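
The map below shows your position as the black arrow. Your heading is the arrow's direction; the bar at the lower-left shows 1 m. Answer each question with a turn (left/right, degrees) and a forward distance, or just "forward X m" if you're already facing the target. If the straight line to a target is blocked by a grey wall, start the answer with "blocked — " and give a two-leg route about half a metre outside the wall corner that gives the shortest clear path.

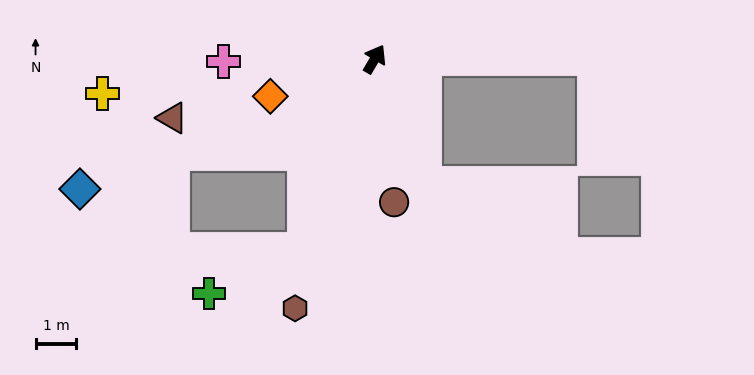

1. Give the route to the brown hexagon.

turn right 167°, forward 6.4 m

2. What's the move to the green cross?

blocked — turn right 170°, forward 5.0 m, then turn right 45°, forward 2.6 m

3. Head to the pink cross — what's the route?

turn left 121°, forward 3.7 m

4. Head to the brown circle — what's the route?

turn right 142°, forward 3.5 m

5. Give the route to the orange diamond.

turn left 140°, forward 2.7 m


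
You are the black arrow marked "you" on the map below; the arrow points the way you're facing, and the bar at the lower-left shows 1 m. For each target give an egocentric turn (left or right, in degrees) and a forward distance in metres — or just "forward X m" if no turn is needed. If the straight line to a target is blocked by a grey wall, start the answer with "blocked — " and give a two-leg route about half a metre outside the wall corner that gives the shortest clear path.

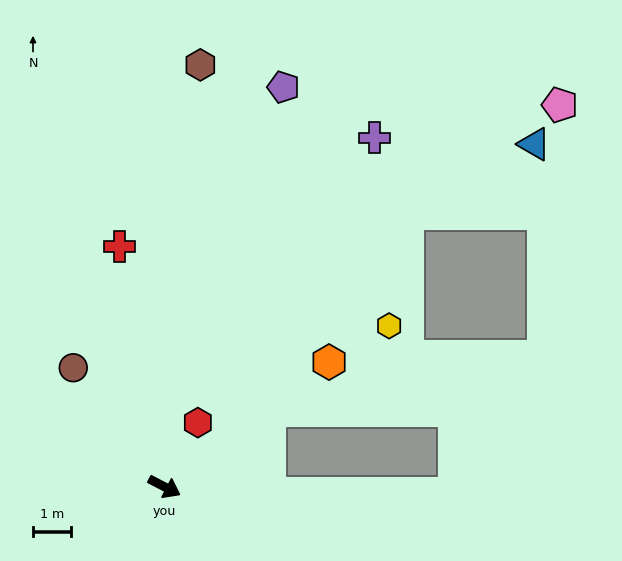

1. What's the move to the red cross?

turn left 128°, forward 6.4 m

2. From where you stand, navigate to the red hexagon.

turn left 90°, forward 1.9 m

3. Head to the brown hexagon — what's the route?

turn left 112°, forward 11.1 m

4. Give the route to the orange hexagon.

turn left 65°, forward 5.4 m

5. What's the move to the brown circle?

turn left 155°, forward 3.9 m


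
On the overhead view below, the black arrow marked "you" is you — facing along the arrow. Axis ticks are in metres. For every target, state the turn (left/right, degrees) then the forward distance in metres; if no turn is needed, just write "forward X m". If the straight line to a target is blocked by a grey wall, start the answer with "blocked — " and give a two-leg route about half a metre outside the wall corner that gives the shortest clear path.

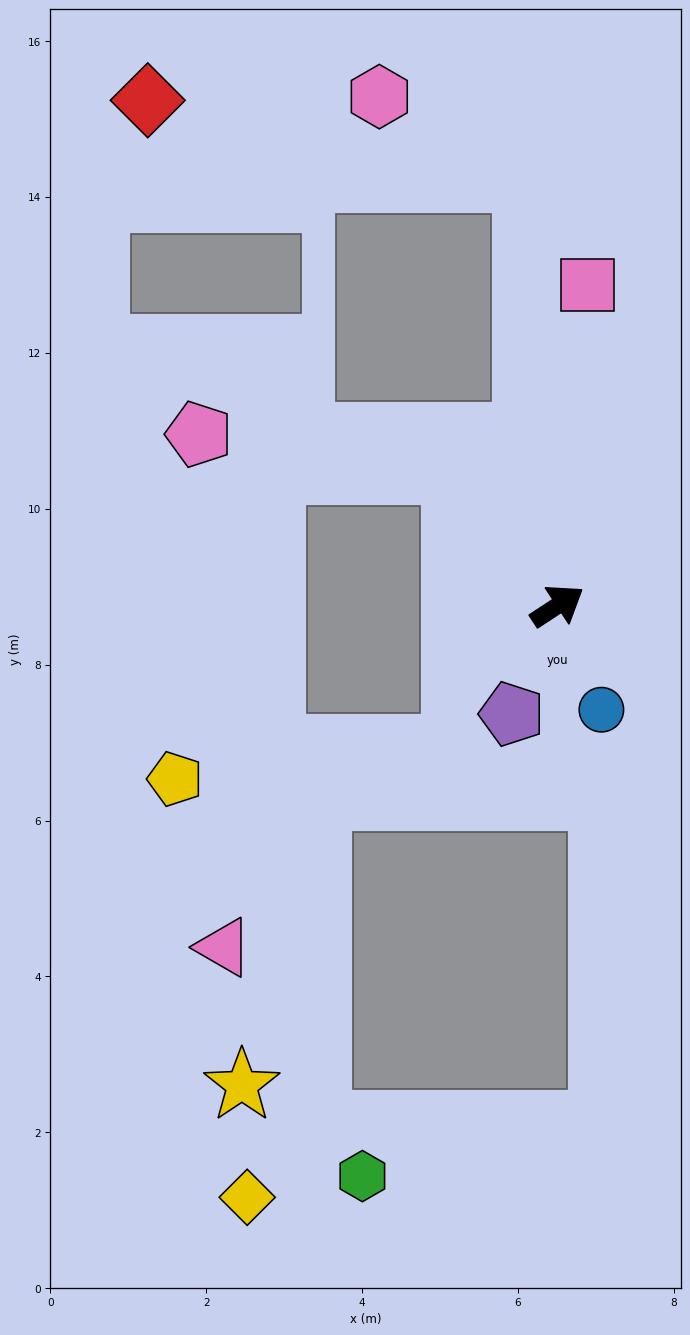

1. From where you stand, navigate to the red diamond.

blocked — turn left 61°, forward 5.5 m, then turn left 74°, forward 5.0 m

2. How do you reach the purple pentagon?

turn right 146°, forward 1.5 m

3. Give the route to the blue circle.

turn right 100°, forward 1.4 m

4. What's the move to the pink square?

turn left 51°, forward 4.1 m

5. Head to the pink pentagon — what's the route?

blocked — turn left 94°, forward 2.2 m, then turn left 45°, forward 3.3 m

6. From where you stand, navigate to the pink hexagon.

blocked — turn left 61°, forward 5.5 m, then turn left 56°, forward 2.2 m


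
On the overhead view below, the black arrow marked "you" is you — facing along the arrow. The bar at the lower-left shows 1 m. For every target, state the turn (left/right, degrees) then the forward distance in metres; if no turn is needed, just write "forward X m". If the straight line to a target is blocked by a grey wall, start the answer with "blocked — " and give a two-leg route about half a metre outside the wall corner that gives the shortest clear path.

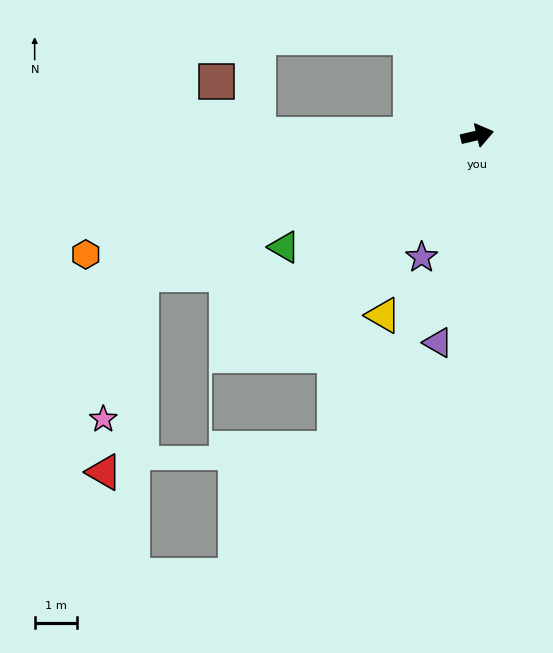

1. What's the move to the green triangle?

turn right 163°, forward 5.2 m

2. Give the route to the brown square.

blocked — turn left 167°, forward 5.1 m, then turn right 52°, forward 1.6 m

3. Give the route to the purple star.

turn right 128°, forward 3.1 m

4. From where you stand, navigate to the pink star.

blocked — turn right 171°, forward 8.5 m, then turn left 53°, forward 3.5 m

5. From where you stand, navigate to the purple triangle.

turn right 114°, forward 5.0 m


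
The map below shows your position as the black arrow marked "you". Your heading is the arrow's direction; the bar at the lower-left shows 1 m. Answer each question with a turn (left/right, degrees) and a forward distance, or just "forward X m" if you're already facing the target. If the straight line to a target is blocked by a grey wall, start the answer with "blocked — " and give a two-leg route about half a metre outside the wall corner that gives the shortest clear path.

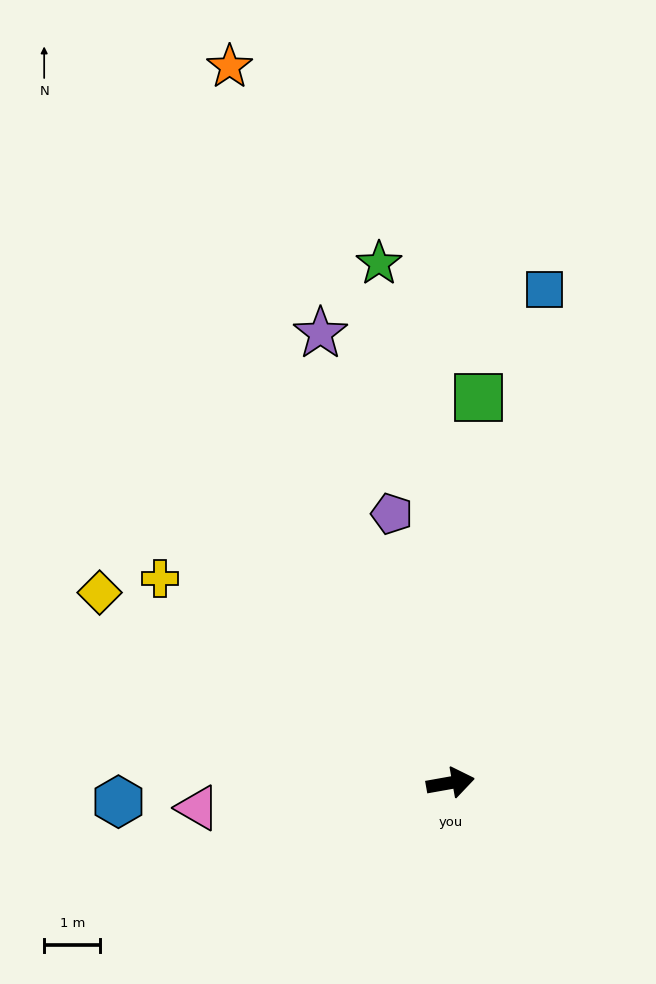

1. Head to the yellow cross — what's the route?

turn left 135°, forward 6.3 m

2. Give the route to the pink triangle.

turn left 176°, forward 4.5 m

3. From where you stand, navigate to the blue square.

turn left 69°, forward 9.0 m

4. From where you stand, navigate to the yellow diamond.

turn left 141°, forward 7.1 m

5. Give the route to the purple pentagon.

turn left 92°, forward 4.9 m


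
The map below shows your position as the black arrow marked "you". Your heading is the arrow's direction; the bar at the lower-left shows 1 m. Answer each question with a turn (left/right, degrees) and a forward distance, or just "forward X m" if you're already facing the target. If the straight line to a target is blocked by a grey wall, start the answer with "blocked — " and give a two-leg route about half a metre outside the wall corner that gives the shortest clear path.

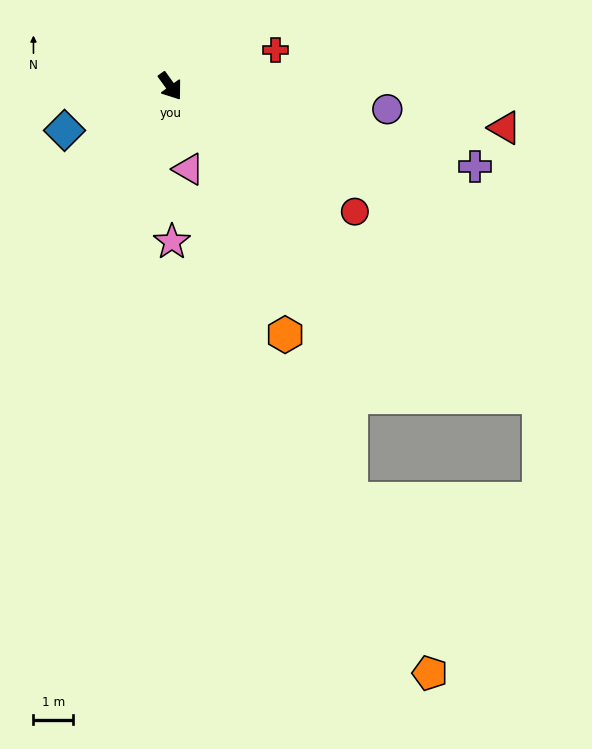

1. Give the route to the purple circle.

turn left 48°, forward 5.5 m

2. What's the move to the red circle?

turn left 20°, forward 5.6 m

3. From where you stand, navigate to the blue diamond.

turn right 103°, forward 2.9 m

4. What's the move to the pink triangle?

turn right 24°, forward 2.1 m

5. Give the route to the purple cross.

turn left 39°, forward 7.9 m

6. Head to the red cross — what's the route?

turn left 73°, forward 2.8 m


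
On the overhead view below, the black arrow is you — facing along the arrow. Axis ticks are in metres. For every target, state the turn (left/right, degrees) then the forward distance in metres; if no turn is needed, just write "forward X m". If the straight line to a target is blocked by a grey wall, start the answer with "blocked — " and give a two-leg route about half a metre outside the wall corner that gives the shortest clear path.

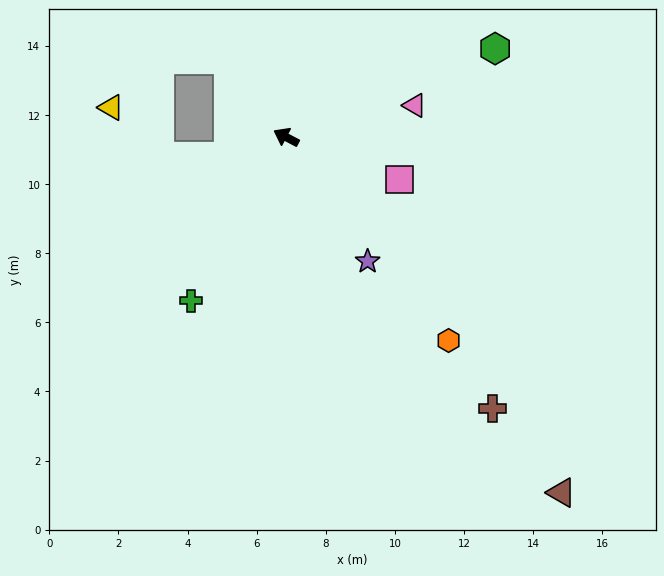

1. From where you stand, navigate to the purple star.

turn left 151°, forward 4.3 m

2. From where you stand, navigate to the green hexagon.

turn right 129°, forward 6.6 m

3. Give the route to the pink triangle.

turn right 138°, forward 3.8 m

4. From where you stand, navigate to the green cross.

turn left 87°, forward 5.5 m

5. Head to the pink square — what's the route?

turn right 173°, forward 3.5 m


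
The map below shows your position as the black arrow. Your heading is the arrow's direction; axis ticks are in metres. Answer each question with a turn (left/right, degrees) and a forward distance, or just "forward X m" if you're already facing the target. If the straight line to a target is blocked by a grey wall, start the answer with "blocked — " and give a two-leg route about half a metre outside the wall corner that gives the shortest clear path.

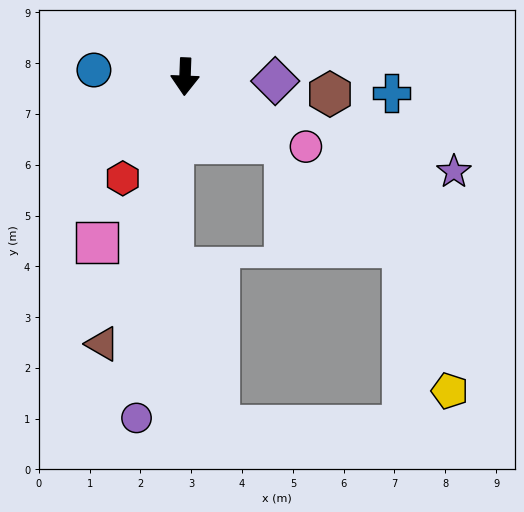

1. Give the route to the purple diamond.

turn left 89°, forward 1.8 m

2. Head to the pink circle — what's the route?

turn left 62°, forward 2.7 m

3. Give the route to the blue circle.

turn right 92°, forward 1.8 m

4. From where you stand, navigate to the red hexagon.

turn right 29°, forward 2.3 m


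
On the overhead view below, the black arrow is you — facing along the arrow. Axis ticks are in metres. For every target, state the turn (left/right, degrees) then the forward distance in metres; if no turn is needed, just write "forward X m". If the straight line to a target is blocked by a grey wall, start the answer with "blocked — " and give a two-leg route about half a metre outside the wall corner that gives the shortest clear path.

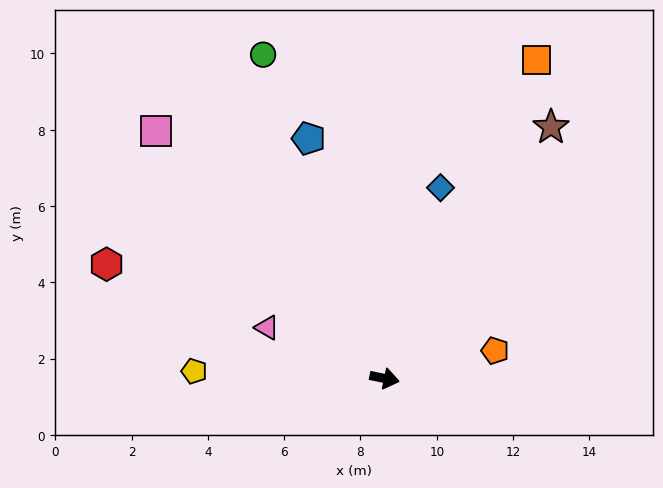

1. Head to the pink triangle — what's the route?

turn left 168°, forward 3.4 m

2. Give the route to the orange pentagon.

turn left 26°, forward 3.0 m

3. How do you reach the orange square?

turn left 76°, forward 9.2 m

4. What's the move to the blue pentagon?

turn left 119°, forward 6.6 m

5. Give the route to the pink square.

turn left 144°, forward 8.8 m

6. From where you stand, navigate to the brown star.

turn left 68°, forward 7.9 m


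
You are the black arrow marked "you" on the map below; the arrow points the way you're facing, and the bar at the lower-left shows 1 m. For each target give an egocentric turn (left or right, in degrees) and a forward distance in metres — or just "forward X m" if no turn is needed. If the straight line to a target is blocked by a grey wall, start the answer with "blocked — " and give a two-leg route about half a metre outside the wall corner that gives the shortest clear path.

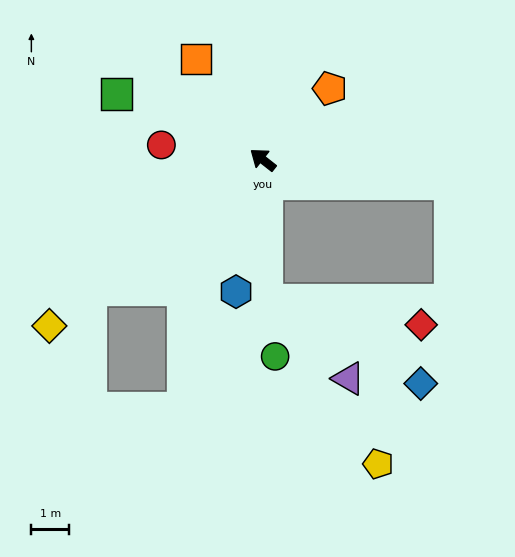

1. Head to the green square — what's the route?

turn left 14°, forward 4.3 m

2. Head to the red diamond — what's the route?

blocked — turn left 130°, forward 3.7 m, then turn left 79°, forward 4.2 m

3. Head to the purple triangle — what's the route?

blocked — turn left 130°, forward 3.7 m, then turn left 44°, forward 3.0 m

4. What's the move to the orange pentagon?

turn right 95°, forward 2.6 m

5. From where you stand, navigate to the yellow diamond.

turn left 76°, forward 7.2 m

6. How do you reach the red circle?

turn left 30°, forward 2.7 m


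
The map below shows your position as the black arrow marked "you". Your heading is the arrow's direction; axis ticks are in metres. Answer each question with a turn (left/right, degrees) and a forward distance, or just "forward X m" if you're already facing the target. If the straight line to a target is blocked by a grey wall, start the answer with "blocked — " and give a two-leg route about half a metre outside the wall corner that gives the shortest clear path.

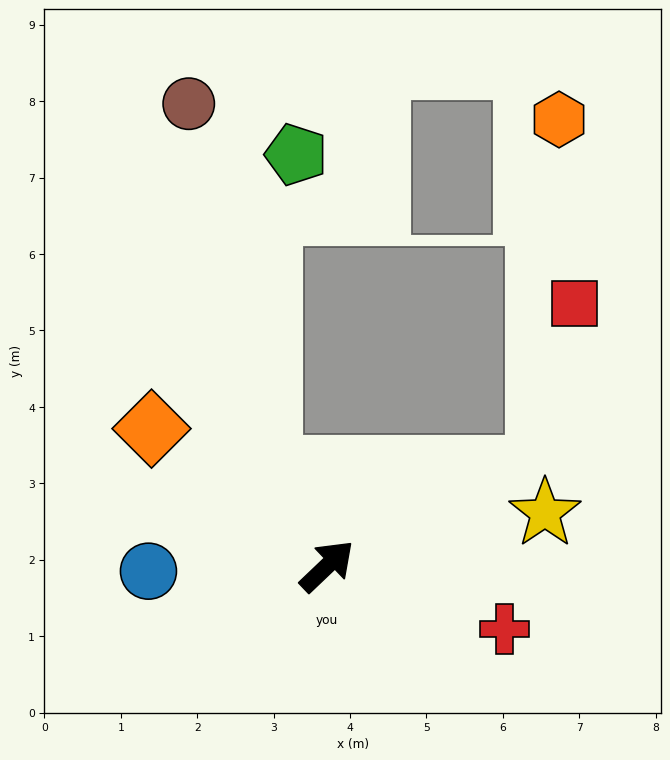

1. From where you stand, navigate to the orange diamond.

turn left 98°, forward 2.9 m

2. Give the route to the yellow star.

turn right 30°, forward 2.9 m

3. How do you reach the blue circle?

turn left 138°, forward 2.3 m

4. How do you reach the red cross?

turn right 63°, forward 2.5 m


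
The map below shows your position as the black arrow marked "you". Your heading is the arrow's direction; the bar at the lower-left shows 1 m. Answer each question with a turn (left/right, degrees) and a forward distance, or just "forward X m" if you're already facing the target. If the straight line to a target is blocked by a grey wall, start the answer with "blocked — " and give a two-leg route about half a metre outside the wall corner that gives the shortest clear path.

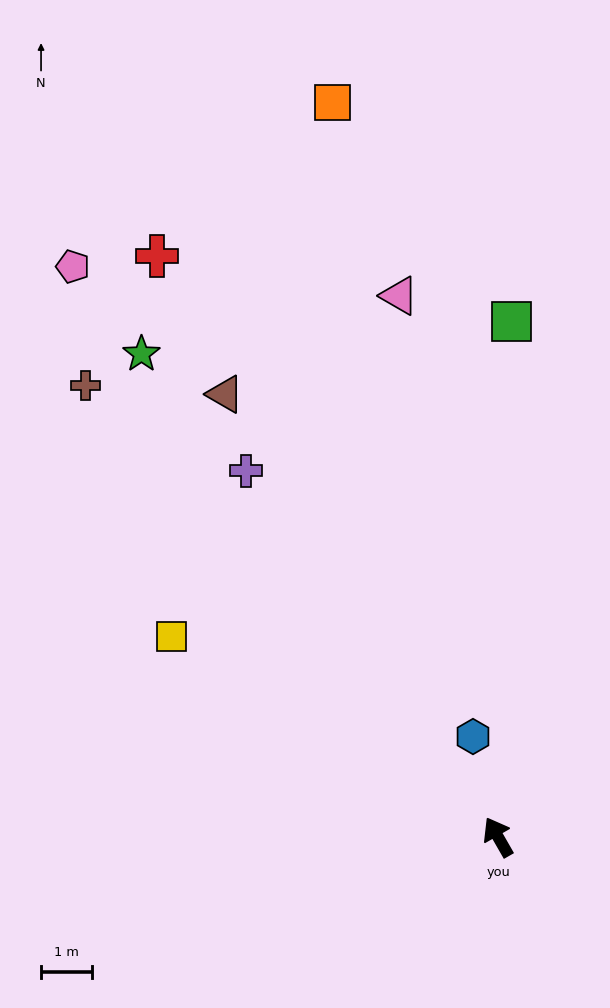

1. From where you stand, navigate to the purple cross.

turn left 5°, forward 8.7 m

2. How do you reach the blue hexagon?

turn right 16°, forward 2.0 m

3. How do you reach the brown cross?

turn left 13°, forward 11.9 m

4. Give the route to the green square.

turn right 31°, forward 10.1 m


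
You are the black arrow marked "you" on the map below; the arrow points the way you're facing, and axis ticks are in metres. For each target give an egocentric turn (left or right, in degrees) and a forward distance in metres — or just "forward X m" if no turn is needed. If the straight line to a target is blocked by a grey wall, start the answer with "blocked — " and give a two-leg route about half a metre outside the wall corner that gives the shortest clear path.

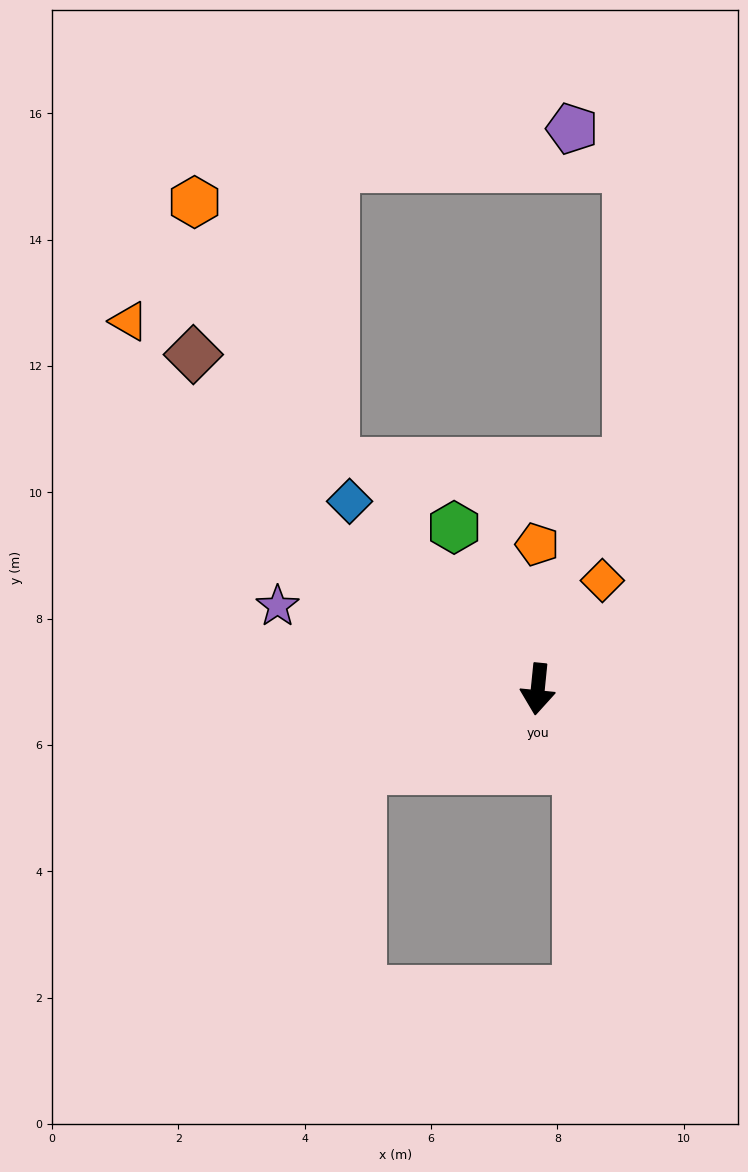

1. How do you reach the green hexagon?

turn right 147°, forward 2.9 m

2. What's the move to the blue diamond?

turn right 129°, forward 4.2 m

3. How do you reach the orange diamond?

turn left 155°, forward 2.0 m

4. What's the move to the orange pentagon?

turn right 174°, forward 2.3 m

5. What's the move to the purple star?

turn right 102°, forward 4.3 m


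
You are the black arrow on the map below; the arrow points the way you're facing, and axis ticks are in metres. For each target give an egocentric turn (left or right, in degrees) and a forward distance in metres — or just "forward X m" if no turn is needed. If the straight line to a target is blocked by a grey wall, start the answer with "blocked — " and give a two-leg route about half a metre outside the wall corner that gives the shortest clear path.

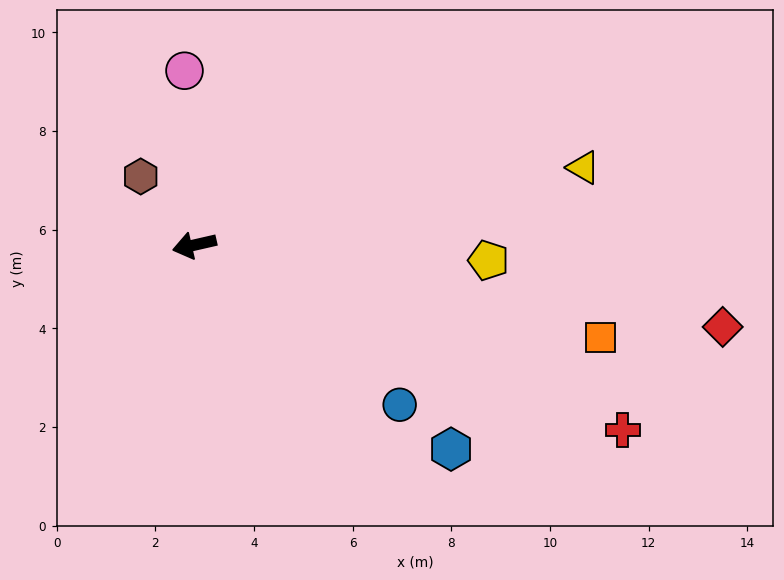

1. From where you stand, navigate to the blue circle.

turn left 129°, forward 5.3 m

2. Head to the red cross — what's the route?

turn left 144°, forward 9.5 m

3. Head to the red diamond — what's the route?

turn left 158°, forward 10.8 m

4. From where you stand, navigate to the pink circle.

turn right 100°, forward 3.5 m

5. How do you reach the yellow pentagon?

turn left 164°, forward 6.0 m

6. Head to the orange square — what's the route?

turn left 154°, forward 8.4 m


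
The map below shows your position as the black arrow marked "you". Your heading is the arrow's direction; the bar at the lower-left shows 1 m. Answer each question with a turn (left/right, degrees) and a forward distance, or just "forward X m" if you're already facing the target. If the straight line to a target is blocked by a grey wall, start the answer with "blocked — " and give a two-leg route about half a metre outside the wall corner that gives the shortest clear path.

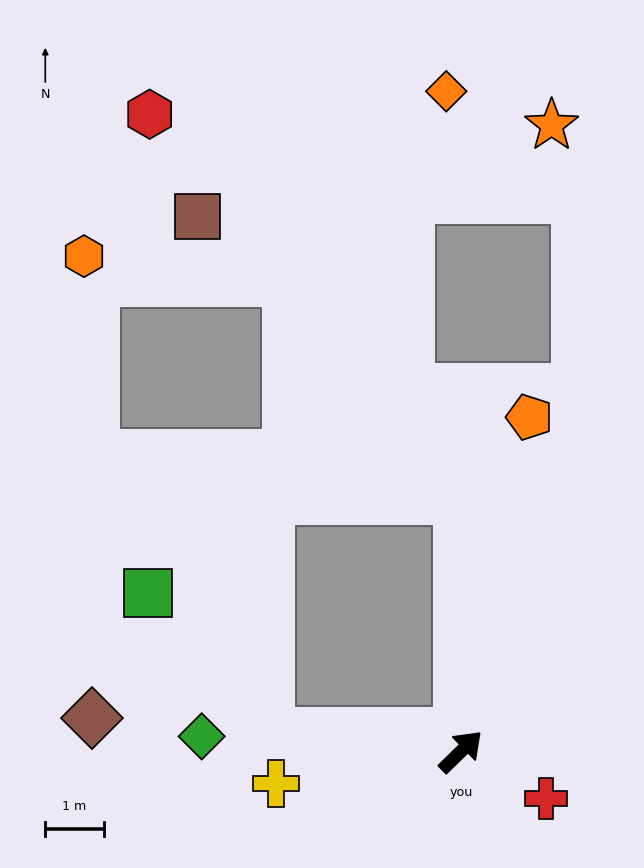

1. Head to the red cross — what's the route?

turn right 73°, forward 1.7 m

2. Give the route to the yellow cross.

turn left 145°, forward 3.2 m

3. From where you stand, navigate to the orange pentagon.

turn left 34°, forward 5.8 m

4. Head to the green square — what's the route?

blocked — turn left 130°, forward 3.3 m, then turn right 43°, forward 3.2 m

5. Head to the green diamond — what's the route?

turn left 132°, forward 4.4 m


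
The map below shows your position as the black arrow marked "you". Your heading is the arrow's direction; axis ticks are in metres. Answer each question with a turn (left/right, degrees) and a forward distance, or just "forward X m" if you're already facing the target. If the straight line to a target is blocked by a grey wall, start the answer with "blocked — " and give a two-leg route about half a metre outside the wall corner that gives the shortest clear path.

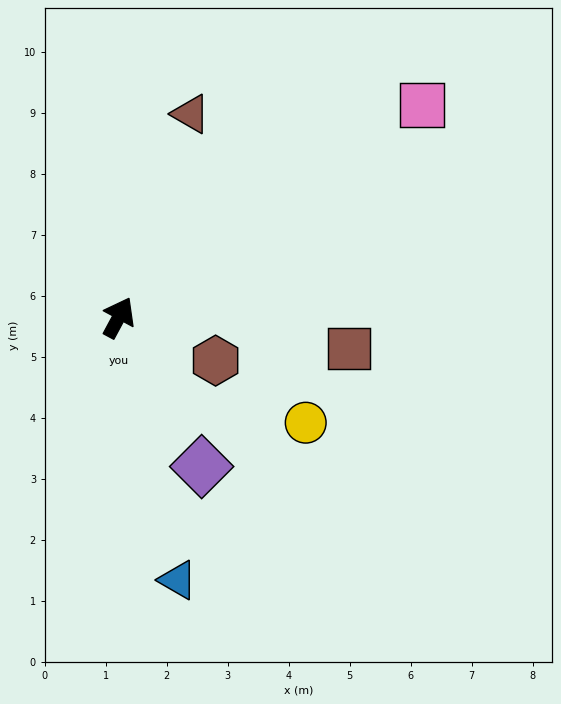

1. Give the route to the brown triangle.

turn left 9°, forward 3.5 m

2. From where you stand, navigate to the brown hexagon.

turn right 86°, forward 1.7 m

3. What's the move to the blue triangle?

turn right 139°, forward 4.4 m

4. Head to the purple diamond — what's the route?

turn right 123°, forward 2.8 m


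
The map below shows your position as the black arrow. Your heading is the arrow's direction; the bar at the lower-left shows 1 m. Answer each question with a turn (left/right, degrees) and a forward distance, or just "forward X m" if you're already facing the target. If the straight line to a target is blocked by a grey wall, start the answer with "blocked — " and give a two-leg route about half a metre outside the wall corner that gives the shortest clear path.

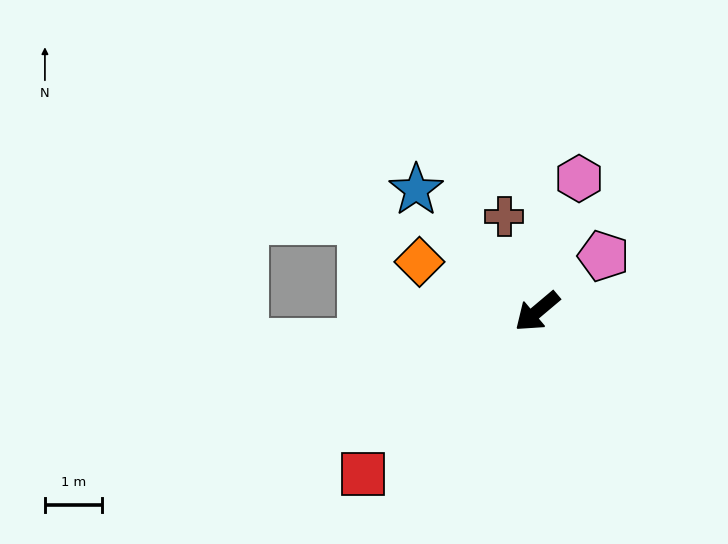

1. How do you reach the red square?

turn left 3°, forward 4.1 m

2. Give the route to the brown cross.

turn right 111°, forward 1.7 m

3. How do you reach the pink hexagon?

turn right 148°, forward 2.4 m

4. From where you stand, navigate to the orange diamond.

turn right 63°, forward 2.2 m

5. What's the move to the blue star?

turn right 85°, forward 3.0 m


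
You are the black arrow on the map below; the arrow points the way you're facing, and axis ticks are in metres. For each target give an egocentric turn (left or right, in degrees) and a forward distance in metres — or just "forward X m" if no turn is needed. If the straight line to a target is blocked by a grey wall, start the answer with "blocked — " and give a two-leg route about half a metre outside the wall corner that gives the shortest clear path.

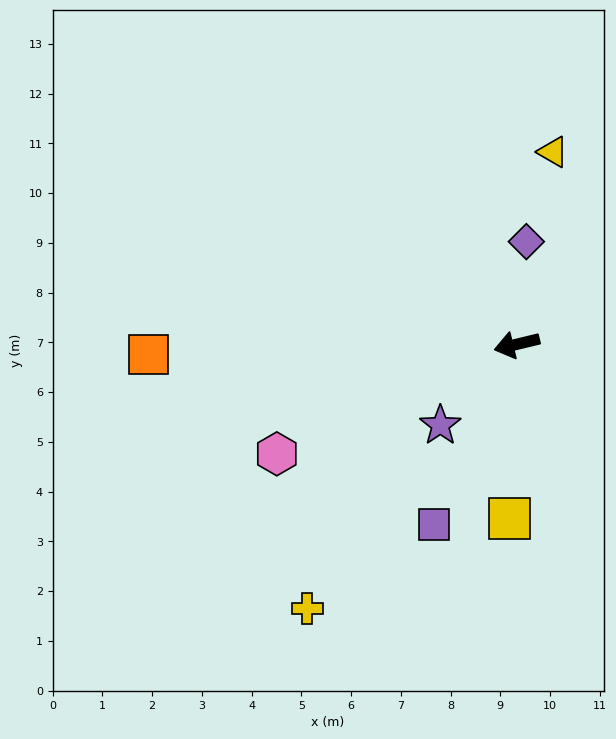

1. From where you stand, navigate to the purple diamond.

turn right 109°, forward 2.1 m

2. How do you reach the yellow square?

turn left 74°, forward 3.5 m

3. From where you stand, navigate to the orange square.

turn right 12°, forward 7.4 m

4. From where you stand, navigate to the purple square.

turn left 52°, forward 4.0 m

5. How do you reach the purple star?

turn left 33°, forward 2.2 m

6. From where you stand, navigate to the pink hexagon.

turn left 11°, forward 5.3 m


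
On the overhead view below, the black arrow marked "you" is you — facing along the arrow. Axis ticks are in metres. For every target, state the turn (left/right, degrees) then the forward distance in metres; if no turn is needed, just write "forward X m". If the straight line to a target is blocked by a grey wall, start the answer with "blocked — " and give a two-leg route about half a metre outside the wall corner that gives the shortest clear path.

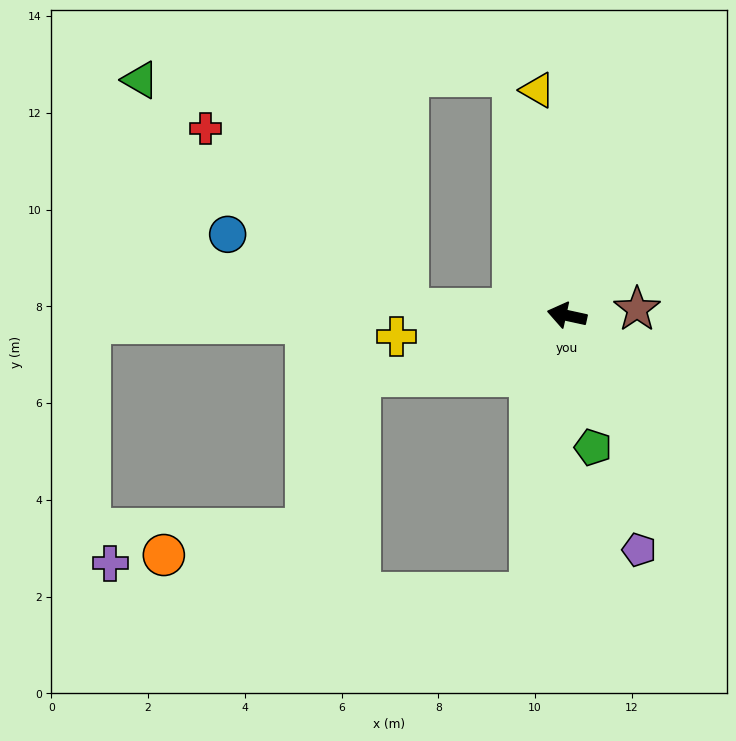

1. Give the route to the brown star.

turn right 163°, forward 1.5 m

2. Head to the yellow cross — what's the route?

turn left 19°, forward 3.5 m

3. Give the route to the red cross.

blocked — turn left 10°, forward 3.3 m, then turn right 39°, forward 5.6 m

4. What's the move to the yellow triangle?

turn right 70°, forward 4.7 m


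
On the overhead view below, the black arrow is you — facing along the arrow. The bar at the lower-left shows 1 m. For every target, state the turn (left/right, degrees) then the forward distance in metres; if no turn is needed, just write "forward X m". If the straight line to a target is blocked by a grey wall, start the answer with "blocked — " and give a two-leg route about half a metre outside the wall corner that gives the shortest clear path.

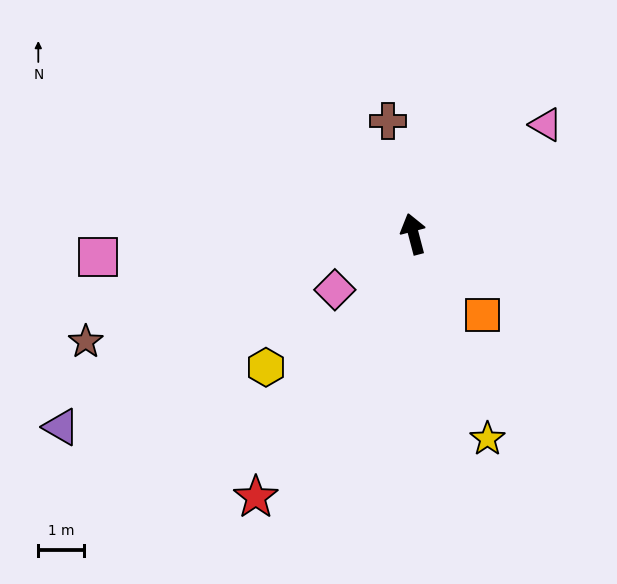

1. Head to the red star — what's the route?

turn left 134°, forward 6.7 m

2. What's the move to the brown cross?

forward 2.5 m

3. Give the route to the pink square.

turn left 80°, forward 6.9 m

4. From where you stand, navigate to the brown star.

turn left 93°, forward 7.5 m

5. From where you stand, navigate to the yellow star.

turn right 175°, forward 4.8 m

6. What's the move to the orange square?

turn right 154°, forward 2.3 m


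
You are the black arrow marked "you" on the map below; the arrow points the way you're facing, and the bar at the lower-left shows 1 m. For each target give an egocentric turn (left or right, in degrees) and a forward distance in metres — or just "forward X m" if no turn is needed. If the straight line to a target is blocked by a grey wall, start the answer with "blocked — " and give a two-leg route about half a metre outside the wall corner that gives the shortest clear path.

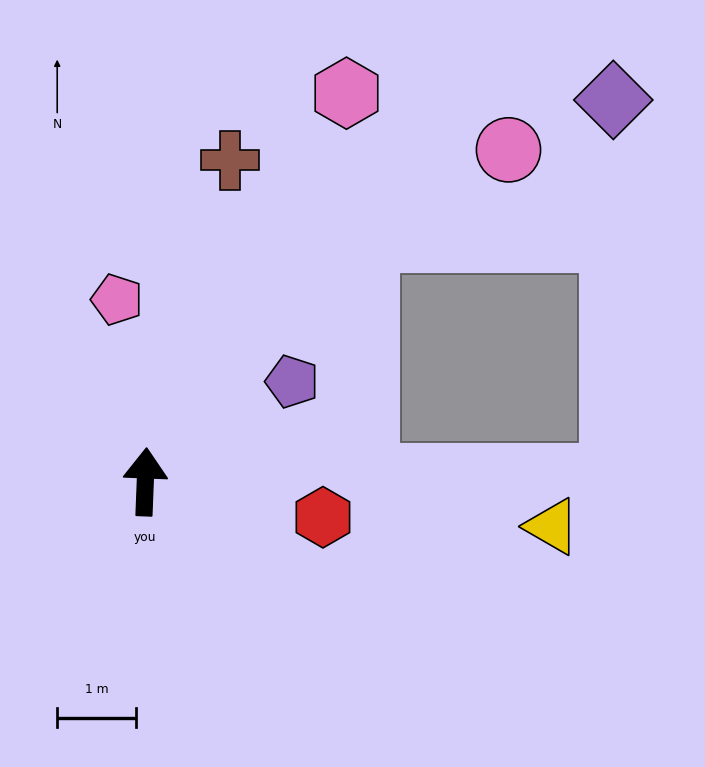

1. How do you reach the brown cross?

turn right 13°, forward 4.2 m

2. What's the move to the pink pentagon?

turn left 11°, forward 2.3 m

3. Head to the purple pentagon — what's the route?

turn right 53°, forward 2.2 m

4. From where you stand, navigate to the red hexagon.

turn right 99°, forward 2.3 m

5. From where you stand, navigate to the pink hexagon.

turn right 25°, forward 5.5 m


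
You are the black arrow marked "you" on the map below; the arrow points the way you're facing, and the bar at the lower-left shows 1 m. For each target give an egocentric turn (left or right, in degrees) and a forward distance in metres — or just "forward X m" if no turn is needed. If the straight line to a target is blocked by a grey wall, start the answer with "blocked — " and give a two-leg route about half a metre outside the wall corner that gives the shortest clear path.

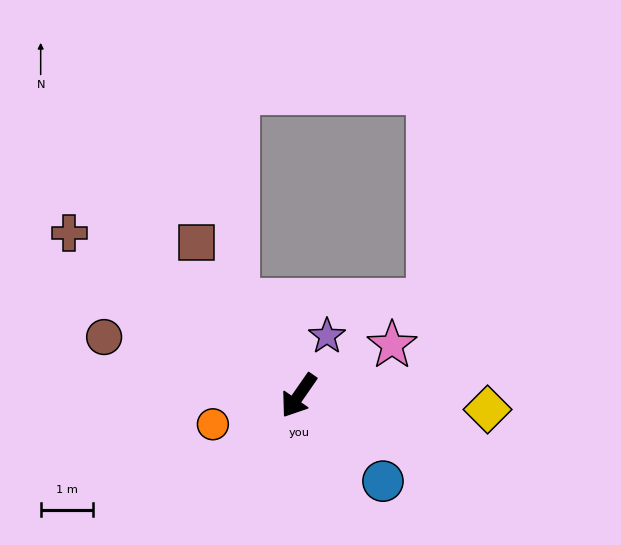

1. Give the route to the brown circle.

turn right 72°, forward 3.9 m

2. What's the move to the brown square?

turn right 112°, forward 3.5 m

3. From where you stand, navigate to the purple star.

turn right 171°, forward 1.3 m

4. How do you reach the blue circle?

turn left 79°, forward 2.3 m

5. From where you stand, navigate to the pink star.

turn left 153°, forward 2.0 m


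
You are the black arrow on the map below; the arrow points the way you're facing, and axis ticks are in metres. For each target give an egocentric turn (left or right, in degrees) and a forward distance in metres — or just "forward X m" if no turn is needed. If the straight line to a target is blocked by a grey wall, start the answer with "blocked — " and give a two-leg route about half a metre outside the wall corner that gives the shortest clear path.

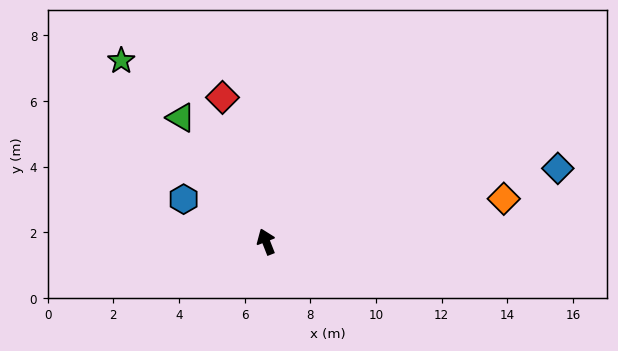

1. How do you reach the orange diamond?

turn right 101°, forward 7.4 m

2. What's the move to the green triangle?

turn left 13°, forward 4.6 m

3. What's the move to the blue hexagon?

turn left 41°, forward 2.8 m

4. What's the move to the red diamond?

turn right 5°, forward 4.6 m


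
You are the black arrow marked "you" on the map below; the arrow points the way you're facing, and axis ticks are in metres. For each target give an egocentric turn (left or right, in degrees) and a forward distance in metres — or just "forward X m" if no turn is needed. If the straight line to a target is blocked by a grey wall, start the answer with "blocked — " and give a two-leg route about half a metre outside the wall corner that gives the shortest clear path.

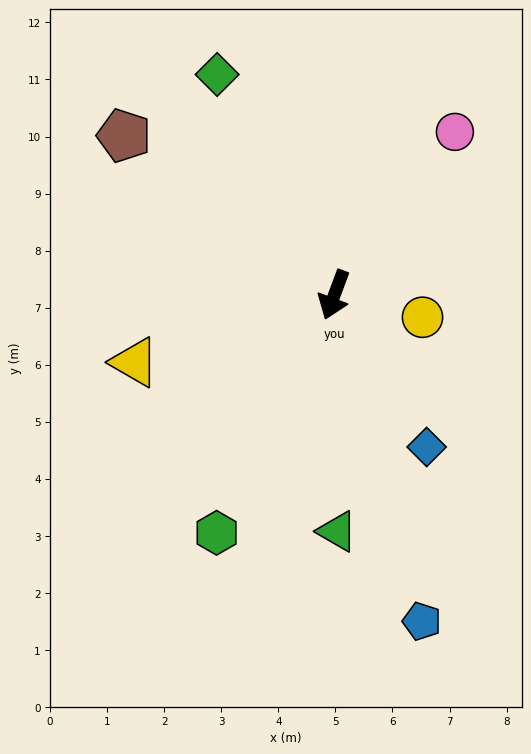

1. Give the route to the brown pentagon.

turn right 107°, forward 4.6 m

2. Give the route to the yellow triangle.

turn right 51°, forward 3.7 m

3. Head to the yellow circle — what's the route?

turn left 96°, forward 1.6 m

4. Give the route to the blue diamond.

turn left 52°, forward 3.1 m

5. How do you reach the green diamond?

turn right 132°, forward 4.4 m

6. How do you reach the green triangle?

turn left 21°, forward 4.1 m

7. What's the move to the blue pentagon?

turn left 35°, forward 5.9 m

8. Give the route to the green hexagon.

turn right 6°, forward 4.7 m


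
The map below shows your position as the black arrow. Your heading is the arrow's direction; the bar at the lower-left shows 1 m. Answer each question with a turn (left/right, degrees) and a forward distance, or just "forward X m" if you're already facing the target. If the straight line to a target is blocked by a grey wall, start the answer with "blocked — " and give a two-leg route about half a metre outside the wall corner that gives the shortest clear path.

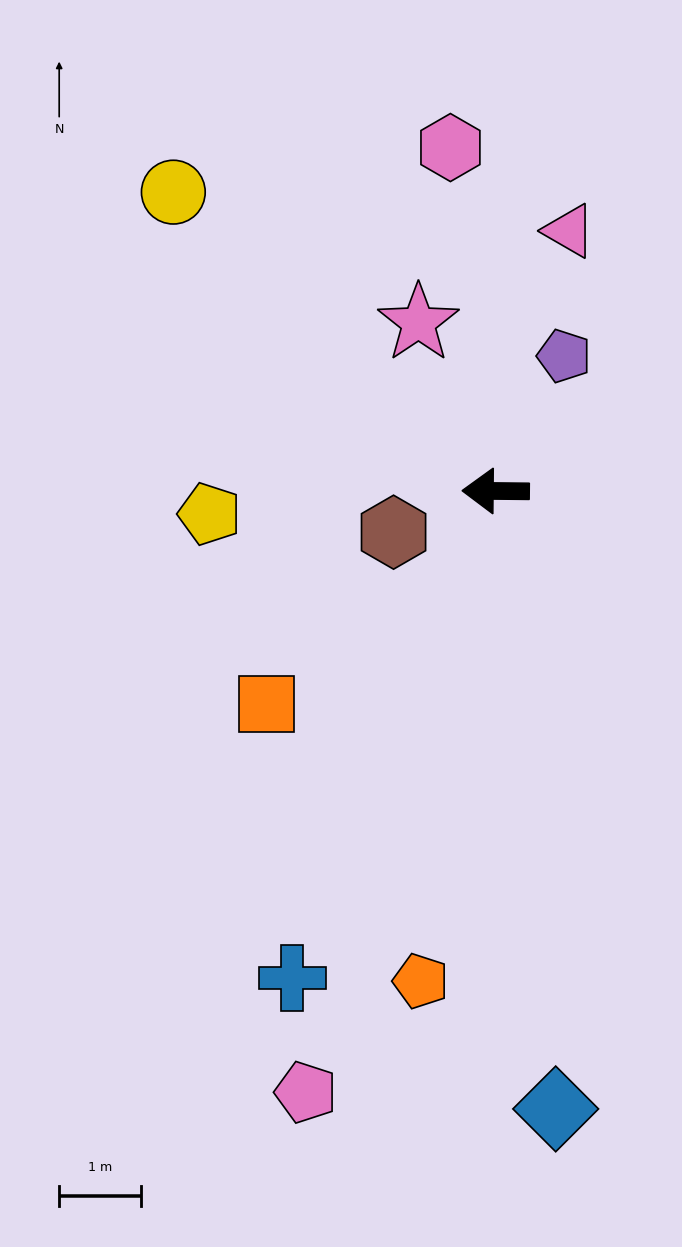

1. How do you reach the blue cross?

turn left 68°, forward 6.5 m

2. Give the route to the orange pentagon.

turn left 82°, forward 6.1 m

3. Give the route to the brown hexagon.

turn left 23°, forward 1.3 m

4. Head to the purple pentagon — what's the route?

turn right 116°, forward 1.9 m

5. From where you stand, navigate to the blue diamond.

turn left 96°, forward 7.6 m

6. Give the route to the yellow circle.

turn right 42°, forward 5.4 m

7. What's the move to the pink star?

turn right 65°, forward 2.3 m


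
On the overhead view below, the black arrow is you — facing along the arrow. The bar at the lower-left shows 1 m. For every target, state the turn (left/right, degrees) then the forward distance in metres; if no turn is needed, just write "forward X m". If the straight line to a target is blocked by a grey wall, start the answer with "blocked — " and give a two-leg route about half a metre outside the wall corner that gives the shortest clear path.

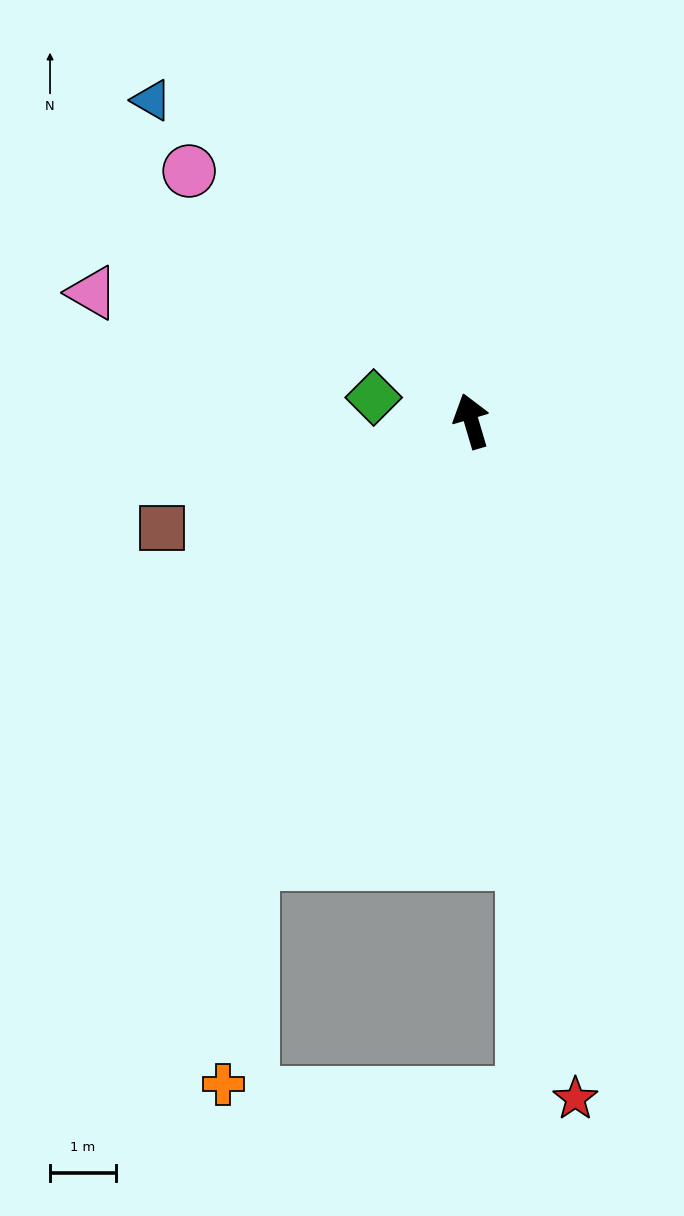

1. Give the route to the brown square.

turn left 93°, forward 4.9 m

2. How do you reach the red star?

turn left 172°, forward 10.4 m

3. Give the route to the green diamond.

turn left 60°, forward 1.5 m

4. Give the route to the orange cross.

blocked — turn left 137°, forward 7.5 m, then turn left 19°, forward 3.4 m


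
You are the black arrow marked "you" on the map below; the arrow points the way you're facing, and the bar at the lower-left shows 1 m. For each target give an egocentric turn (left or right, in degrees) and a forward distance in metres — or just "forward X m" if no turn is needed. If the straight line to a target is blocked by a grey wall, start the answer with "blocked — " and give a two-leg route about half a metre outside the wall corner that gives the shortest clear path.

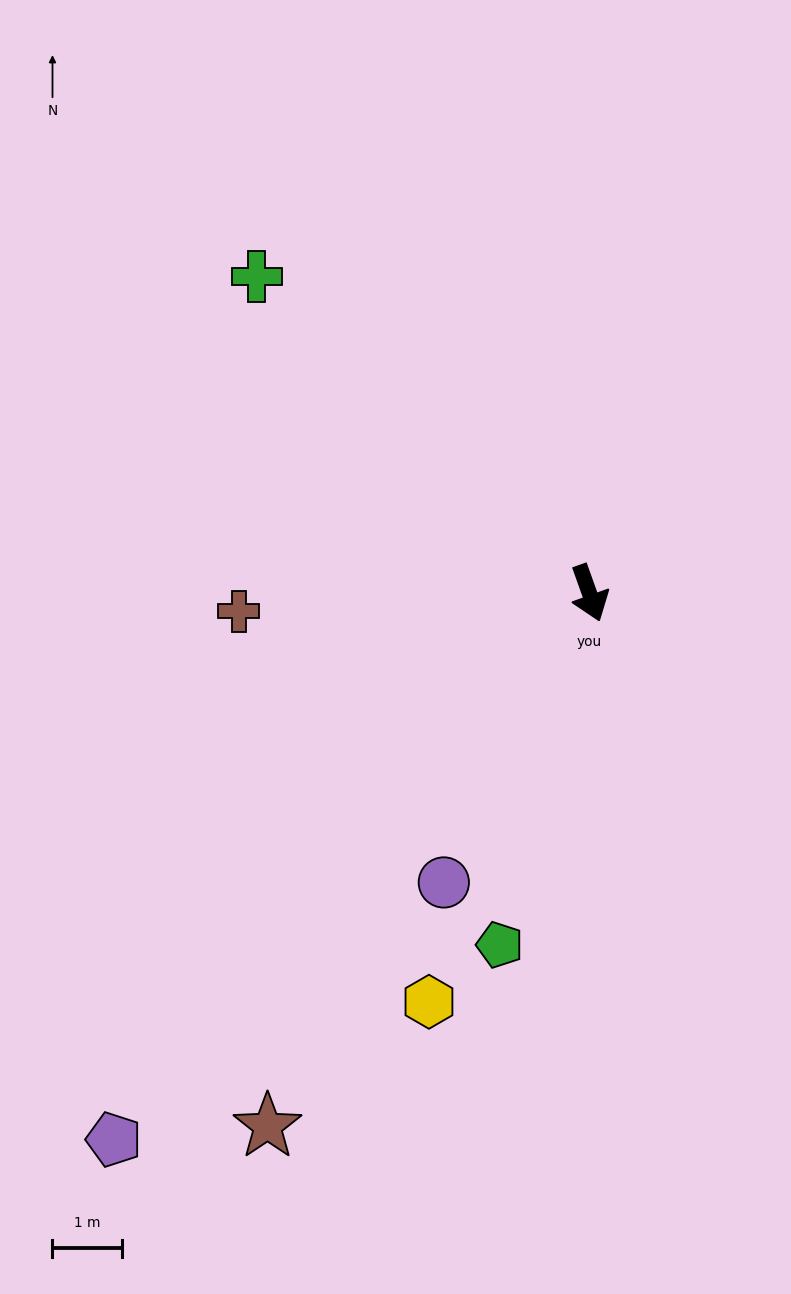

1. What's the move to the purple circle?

turn right 46°, forward 4.7 m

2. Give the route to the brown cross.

turn right 107°, forward 5.1 m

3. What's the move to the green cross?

turn right 153°, forward 6.6 m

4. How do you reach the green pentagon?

turn right 34°, forward 5.2 m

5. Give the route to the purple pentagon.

turn right 61°, forward 10.5 m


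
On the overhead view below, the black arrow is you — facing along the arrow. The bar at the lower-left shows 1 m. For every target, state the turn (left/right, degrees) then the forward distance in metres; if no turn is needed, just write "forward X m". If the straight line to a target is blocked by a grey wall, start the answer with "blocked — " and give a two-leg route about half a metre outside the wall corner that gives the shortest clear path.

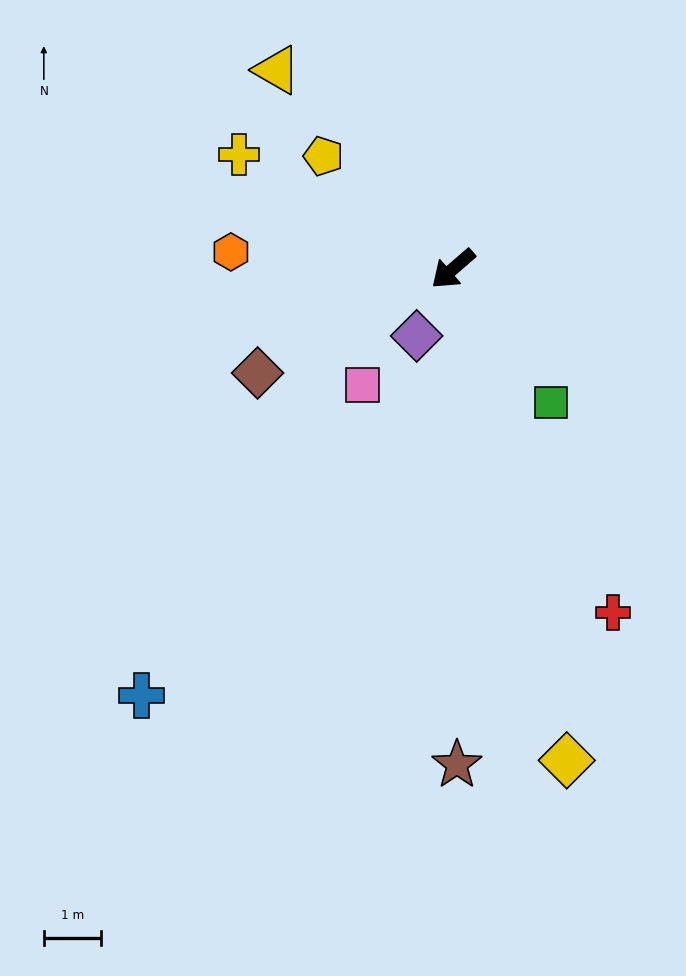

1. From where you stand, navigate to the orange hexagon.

turn right 45°, forward 3.9 m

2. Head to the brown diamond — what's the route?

turn right 13°, forward 3.9 m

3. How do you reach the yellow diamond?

turn left 62°, forward 8.8 m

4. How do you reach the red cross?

turn left 74°, forward 6.6 m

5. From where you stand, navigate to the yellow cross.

turn right 69°, forward 4.3 m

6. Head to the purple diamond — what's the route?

turn left 21°, forward 1.3 m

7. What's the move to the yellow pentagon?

turn right 82°, forward 3.0 m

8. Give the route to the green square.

turn left 85°, forward 2.9 m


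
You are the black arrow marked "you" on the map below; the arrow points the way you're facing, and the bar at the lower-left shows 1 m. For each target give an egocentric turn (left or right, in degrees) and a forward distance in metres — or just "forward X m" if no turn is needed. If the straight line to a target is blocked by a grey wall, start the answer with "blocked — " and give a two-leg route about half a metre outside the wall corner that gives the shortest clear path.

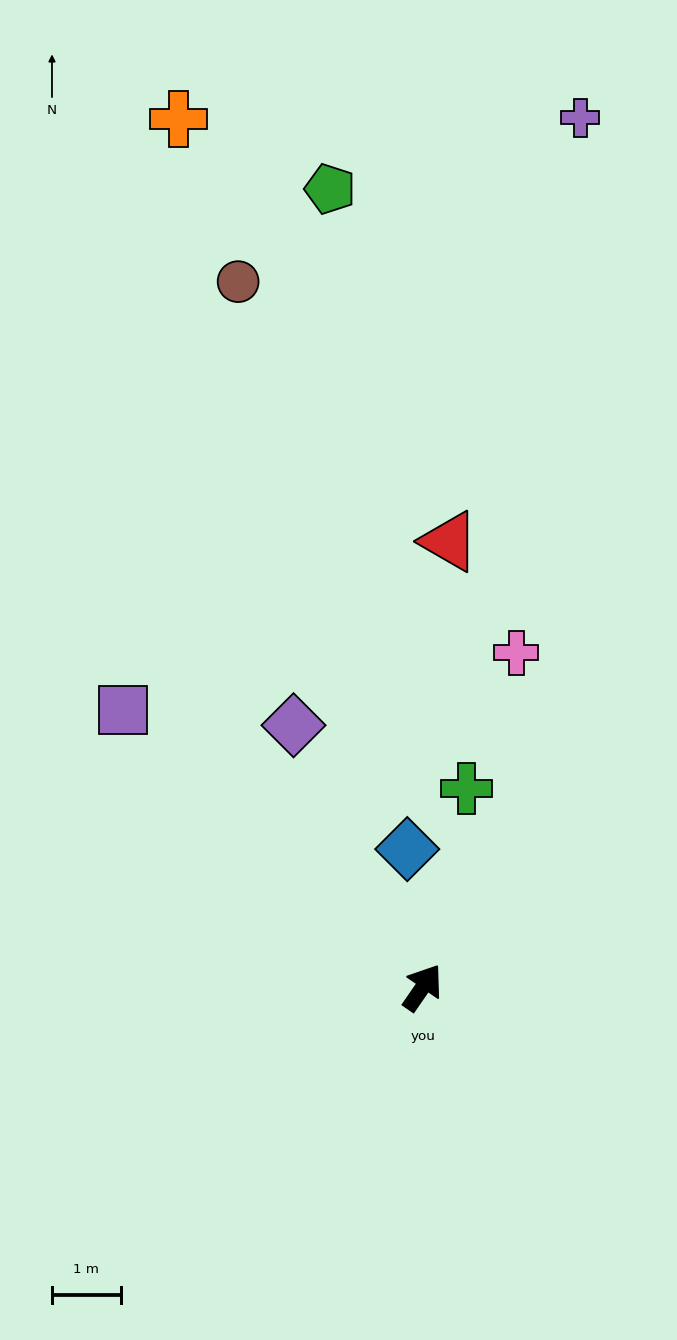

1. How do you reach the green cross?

turn left 22°, forward 3.0 m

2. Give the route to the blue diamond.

turn left 41°, forward 2.0 m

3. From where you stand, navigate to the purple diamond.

turn left 61°, forward 4.3 m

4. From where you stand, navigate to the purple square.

turn left 82°, forward 5.9 m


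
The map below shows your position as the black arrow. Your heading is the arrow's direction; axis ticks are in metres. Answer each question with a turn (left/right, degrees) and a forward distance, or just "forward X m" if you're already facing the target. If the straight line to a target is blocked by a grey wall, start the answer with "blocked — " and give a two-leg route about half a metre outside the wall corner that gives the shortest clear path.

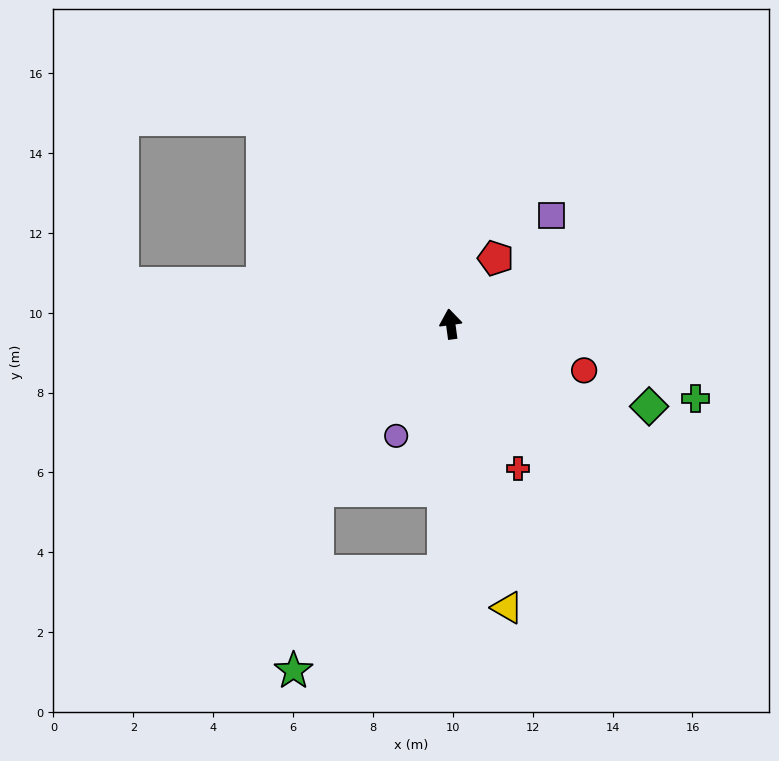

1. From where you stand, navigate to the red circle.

turn right 117°, forward 3.5 m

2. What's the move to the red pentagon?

turn right 42°, forward 2.0 m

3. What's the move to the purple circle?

turn left 146°, forward 3.1 m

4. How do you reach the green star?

blocked — turn left 134°, forward 5.3 m, then turn left 31°, forward 4.6 m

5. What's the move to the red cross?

turn right 163°, forward 4.0 m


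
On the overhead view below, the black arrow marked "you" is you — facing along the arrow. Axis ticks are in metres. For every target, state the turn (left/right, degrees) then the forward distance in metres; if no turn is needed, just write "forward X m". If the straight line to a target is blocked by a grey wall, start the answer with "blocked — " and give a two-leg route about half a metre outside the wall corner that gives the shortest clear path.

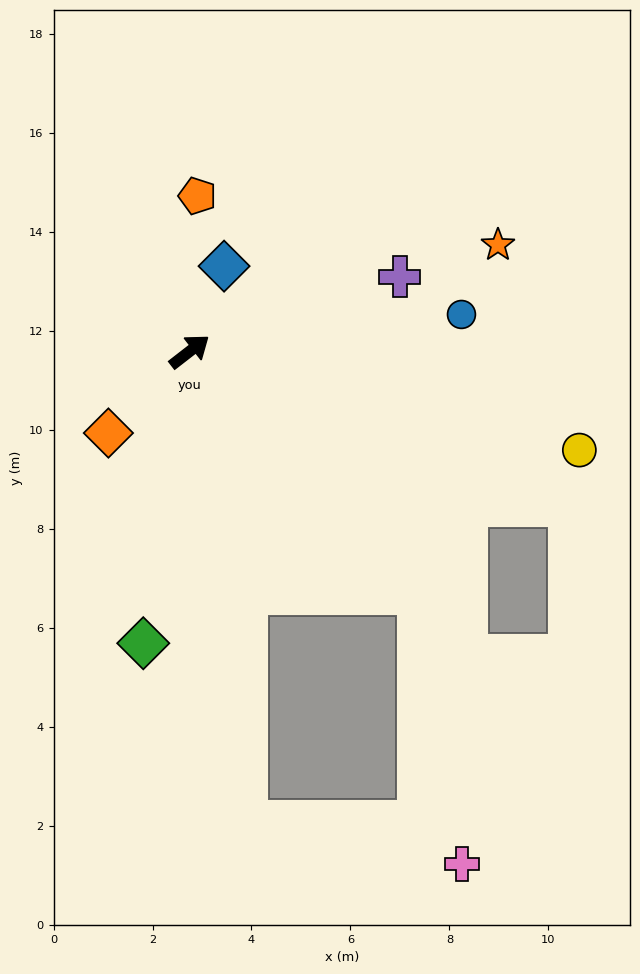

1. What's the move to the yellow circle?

turn right 52°, forward 8.1 m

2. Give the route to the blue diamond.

turn left 30°, forward 1.9 m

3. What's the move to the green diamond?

turn right 137°, forward 6.0 m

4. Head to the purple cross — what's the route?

turn right 18°, forward 4.5 m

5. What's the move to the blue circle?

turn right 30°, forward 5.5 m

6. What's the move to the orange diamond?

turn right 173°, forward 2.3 m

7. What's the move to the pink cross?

blocked — turn right 84°, forward 6.7 m, then turn right 35°, forward 5.5 m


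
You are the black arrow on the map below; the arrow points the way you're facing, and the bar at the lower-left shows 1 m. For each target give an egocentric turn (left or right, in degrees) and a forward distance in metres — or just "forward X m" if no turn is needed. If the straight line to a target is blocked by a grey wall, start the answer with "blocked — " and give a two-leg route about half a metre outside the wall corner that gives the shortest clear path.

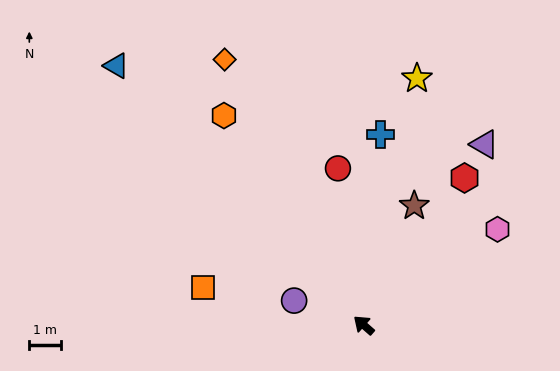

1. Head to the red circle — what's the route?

turn right 39°, forward 4.9 m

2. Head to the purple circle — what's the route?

turn left 22°, forward 2.3 m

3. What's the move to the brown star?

turn right 72°, forward 4.0 m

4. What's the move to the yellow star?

turn right 61°, forward 7.8 m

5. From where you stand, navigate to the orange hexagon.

turn right 15°, forward 7.8 m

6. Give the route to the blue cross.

turn right 54°, forward 6.0 m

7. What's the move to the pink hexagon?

turn right 103°, forward 5.1 m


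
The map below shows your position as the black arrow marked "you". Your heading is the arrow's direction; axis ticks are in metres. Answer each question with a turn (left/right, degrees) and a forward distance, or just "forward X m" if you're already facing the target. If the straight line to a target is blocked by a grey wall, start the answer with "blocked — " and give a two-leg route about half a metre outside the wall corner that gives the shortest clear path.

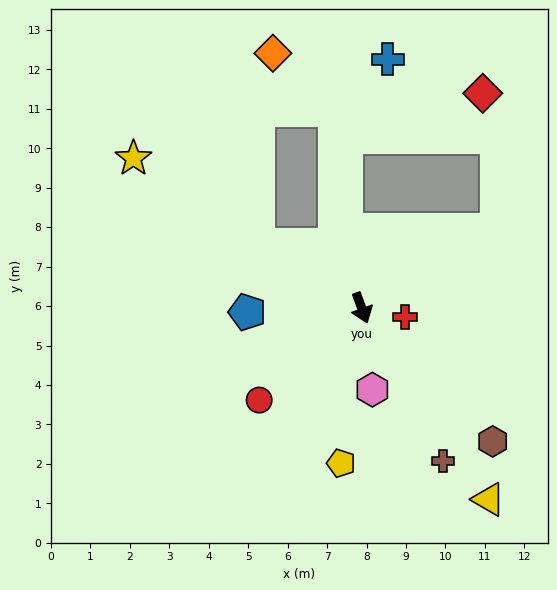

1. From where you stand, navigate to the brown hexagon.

turn left 24°, forward 4.7 m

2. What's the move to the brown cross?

turn left 8°, forward 4.4 m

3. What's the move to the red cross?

turn left 58°, forward 1.1 m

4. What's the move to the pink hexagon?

turn right 13°, forward 2.1 m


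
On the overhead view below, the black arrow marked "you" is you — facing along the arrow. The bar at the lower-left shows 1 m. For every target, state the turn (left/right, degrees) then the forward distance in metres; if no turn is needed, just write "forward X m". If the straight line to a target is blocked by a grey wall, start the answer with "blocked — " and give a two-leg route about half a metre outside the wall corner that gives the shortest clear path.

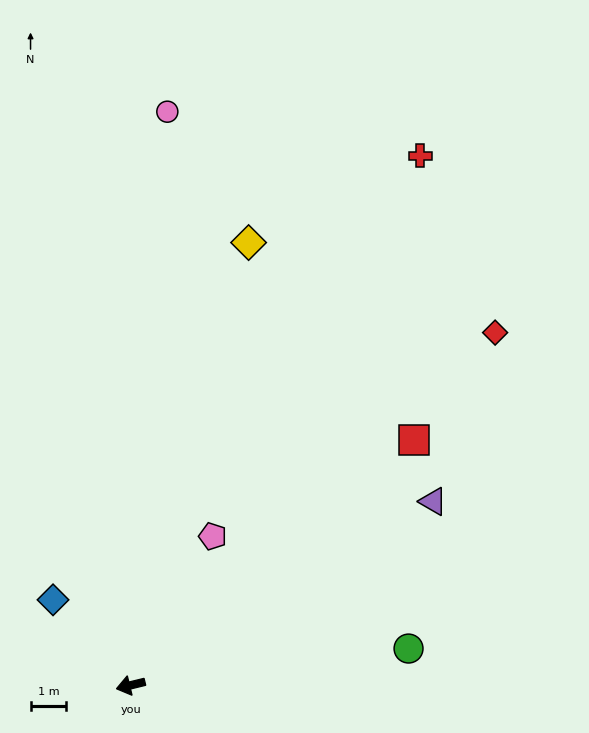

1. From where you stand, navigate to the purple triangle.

turn right 162°, forward 9.9 m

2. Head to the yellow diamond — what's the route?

turn right 119°, forward 12.8 m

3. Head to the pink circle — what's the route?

turn right 107°, forward 16.0 m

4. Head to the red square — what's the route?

turn right 153°, forward 10.5 m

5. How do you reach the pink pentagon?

turn right 133°, forward 4.7 m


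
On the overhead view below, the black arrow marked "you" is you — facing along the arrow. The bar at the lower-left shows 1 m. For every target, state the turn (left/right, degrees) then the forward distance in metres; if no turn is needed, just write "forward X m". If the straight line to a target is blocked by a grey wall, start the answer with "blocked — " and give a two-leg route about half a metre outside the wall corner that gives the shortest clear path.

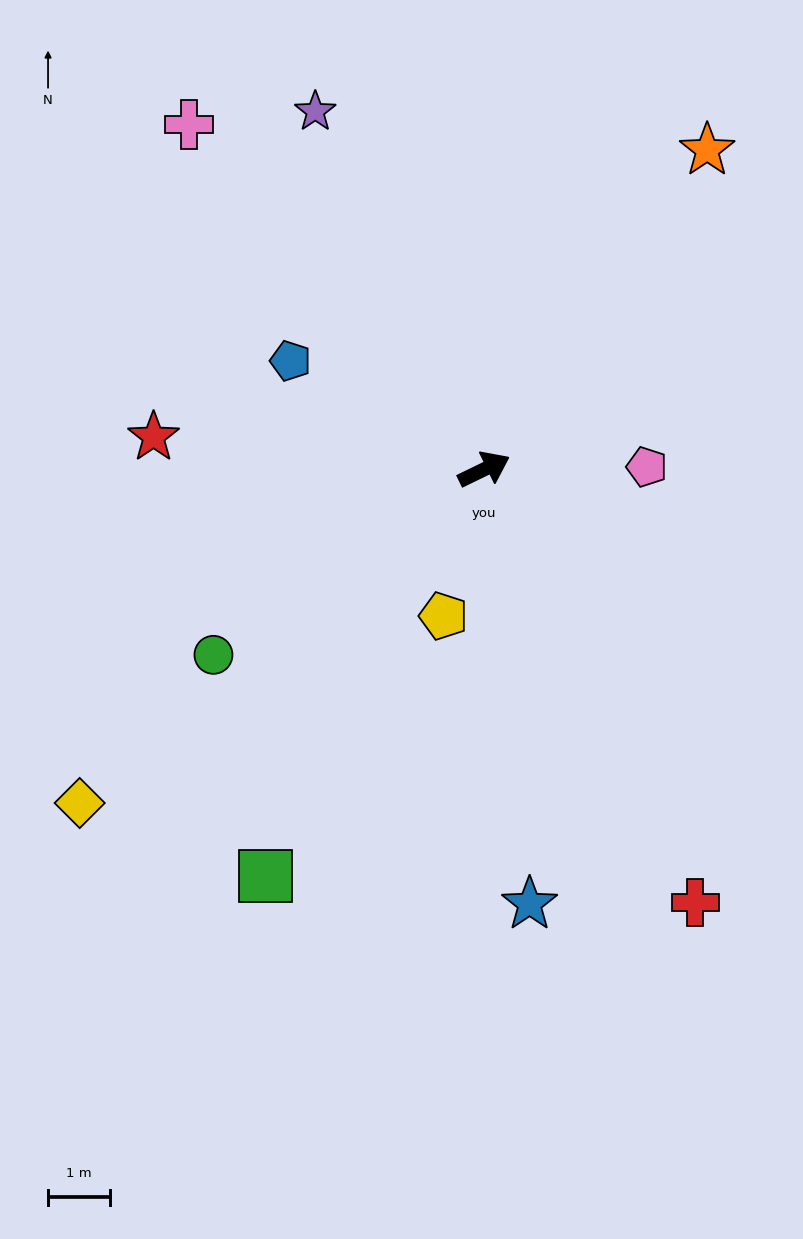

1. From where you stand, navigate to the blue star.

turn right 110°, forward 7.0 m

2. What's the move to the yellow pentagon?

turn right 131°, forward 2.4 m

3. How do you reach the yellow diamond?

turn right 166°, forward 8.4 m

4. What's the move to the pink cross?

turn left 105°, forward 7.3 m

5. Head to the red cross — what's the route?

turn right 90°, forward 7.7 m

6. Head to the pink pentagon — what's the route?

turn right 25°, forward 2.6 m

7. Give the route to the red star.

turn left 148°, forward 5.3 m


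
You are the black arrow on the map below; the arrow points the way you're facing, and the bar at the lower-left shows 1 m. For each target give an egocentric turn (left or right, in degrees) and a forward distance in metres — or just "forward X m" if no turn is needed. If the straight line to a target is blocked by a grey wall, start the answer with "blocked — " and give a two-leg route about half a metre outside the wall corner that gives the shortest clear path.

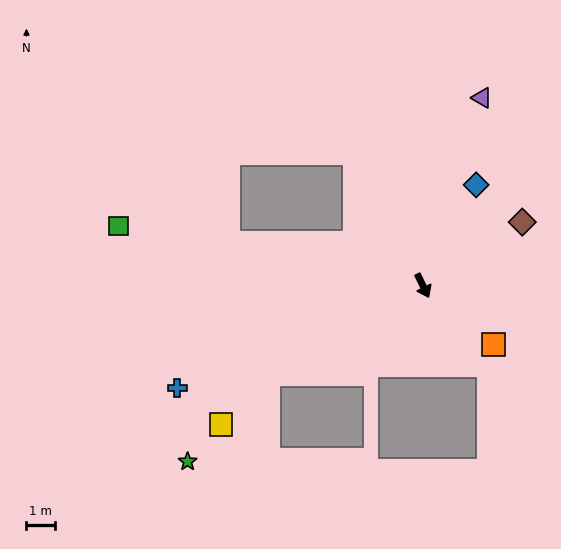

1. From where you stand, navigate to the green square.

turn right 127°, forward 11.0 m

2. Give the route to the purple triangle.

turn left 136°, forward 7.0 m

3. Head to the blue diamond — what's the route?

turn left 126°, forward 4.0 m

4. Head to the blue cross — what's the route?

turn right 94°, forward 9.4 m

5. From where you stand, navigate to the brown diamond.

turn left 97°, forward 4.2 m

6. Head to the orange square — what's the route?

turn left 24°, forward 3.3 m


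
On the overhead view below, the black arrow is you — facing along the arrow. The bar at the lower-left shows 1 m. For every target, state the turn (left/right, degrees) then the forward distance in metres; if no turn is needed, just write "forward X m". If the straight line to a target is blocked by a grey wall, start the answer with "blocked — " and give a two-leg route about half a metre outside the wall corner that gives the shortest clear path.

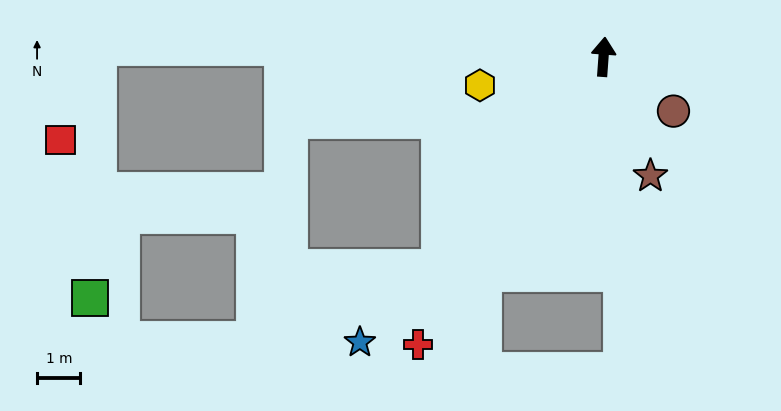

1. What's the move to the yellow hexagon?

turn left 107°, forward 2.9 m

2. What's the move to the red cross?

turn left 151°, forward 7.9 m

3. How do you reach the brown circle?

turn right 124°, forward 2.0 m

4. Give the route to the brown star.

turn right 154°, forward 2.9 m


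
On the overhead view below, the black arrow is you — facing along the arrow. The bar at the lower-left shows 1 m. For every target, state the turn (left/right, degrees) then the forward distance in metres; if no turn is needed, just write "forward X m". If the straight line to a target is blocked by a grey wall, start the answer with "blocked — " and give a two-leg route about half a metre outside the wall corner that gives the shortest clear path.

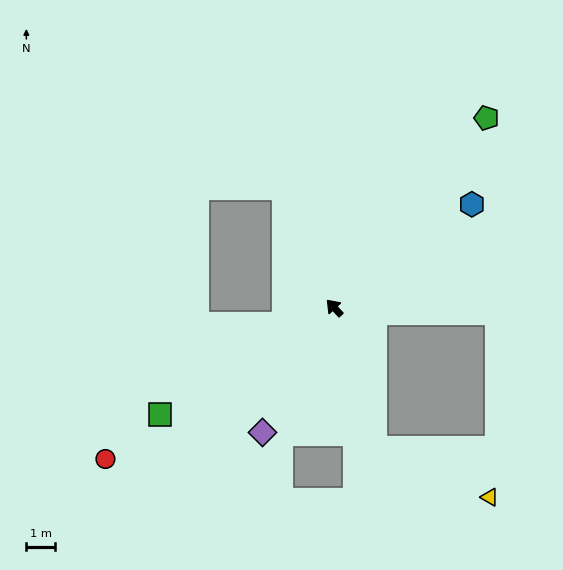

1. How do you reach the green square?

turn left 78°, forward 7.1 m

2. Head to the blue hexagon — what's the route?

turn right 96°, forward 6.0 m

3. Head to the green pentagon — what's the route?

turn right 82°, forward 8.5 m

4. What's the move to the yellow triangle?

blocked — turn left 153°, forward 5.1 m, then turn left 51°, forward 4.4 m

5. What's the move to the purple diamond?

turn left 107°, forward 5.0 m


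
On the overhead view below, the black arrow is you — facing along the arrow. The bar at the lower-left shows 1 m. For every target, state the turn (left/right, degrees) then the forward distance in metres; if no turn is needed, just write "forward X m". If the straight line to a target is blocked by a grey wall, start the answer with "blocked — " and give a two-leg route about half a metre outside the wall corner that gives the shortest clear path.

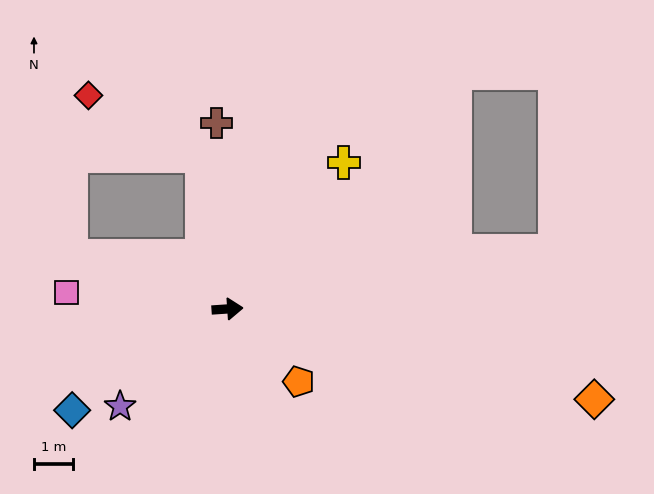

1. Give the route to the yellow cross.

turn left 48°, forward 4.8 m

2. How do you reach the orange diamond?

turn right 18°, forward 9.7 m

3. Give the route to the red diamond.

blocked — turn left 96°, forward 4.0 m, then turn left 52°, forward 3.3 m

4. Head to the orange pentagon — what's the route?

turn right 49°, forward 2.6 m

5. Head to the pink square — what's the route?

turn left 170°, forward 4.1 m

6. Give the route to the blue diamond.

turn right 151°, forward 4.7 m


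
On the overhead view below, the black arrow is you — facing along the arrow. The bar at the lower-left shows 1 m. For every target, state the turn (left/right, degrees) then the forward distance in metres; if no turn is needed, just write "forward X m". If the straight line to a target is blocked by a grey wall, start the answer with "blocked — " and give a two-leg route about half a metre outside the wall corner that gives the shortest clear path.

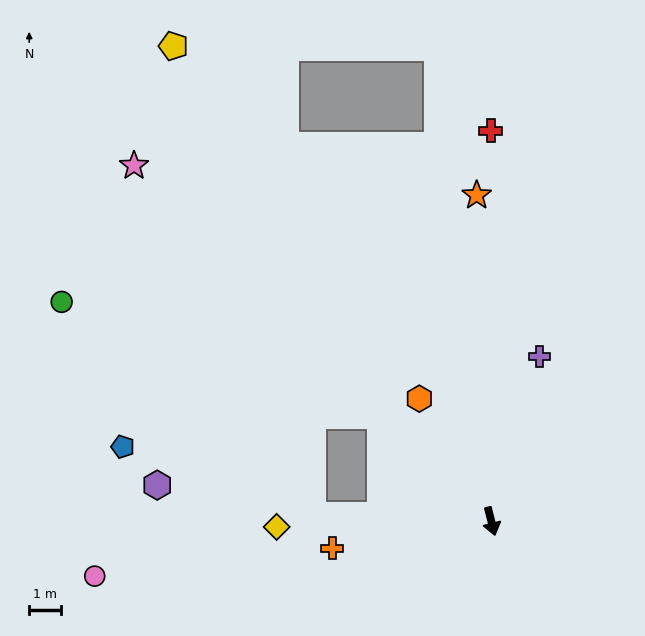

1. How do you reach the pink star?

turn right 149°, forward 15.7 m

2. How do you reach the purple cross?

turn left 149°, forward 5.4 m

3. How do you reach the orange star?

turn left 168°, forward 10.2 m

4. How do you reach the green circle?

blocked — turn right 148°, forward 4.8 m, then turn left 24°, forward 10.6 m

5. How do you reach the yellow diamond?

turn right 103°, forward 6.7 m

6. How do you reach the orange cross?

turn right 95°, forward 5.0 m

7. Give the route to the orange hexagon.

turn right 164°, forward 4.4 m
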